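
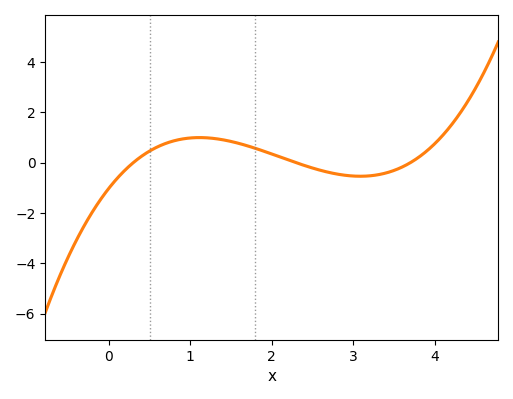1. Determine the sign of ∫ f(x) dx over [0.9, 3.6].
positive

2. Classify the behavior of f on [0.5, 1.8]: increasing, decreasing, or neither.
neither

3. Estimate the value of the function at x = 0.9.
0.941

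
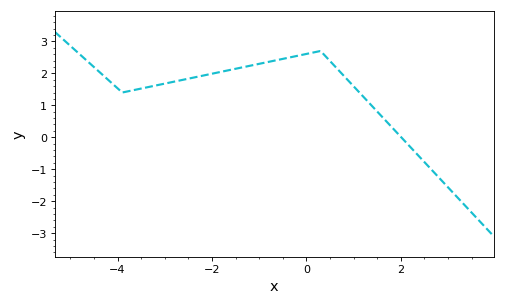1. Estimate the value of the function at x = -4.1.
1.7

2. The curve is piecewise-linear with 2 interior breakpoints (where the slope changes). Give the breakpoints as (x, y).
(-3.9, 1.4); (0.3, 2.7)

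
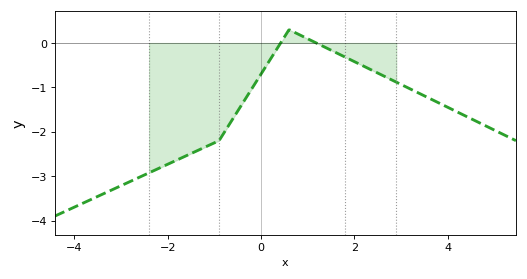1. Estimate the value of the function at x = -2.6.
-3.02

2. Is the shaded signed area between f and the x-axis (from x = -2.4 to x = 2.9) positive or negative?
negative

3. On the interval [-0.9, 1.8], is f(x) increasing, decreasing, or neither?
neither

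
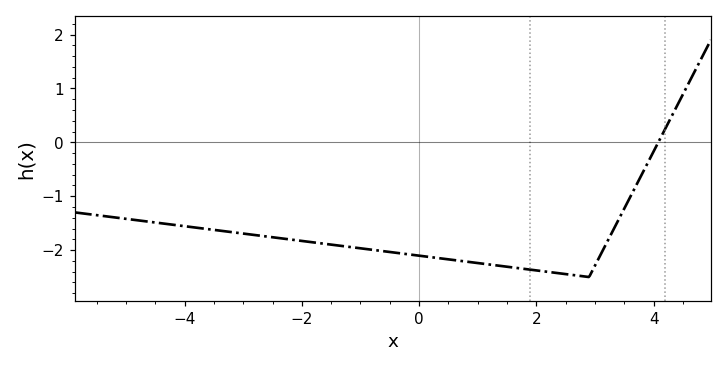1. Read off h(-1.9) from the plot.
-1.84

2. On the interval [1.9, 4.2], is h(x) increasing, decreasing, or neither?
neither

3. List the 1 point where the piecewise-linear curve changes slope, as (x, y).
(2.9, -2.5)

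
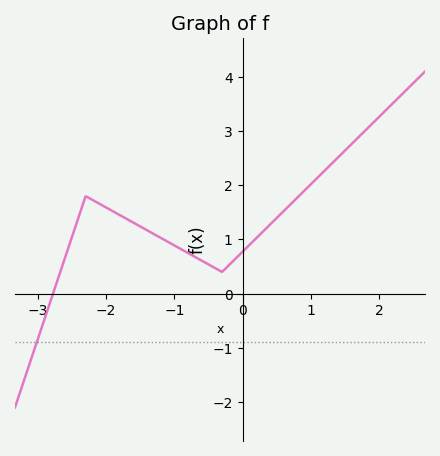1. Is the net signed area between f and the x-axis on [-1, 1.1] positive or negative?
positive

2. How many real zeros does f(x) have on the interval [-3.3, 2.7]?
1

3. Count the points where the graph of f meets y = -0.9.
1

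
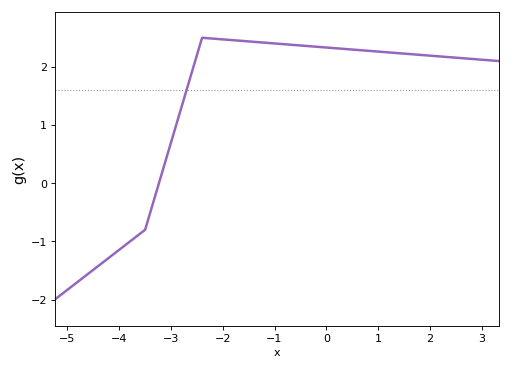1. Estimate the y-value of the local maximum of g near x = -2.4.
2.5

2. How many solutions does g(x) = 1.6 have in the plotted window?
1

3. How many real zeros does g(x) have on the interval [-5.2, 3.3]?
1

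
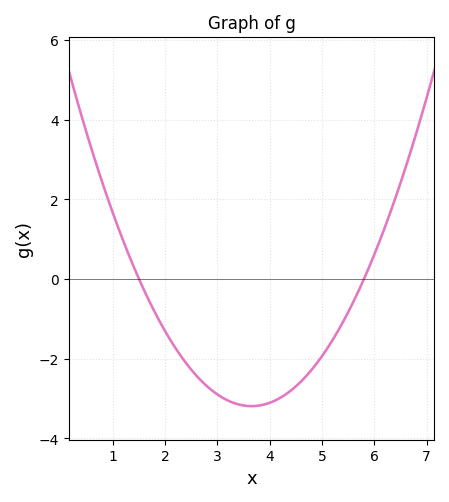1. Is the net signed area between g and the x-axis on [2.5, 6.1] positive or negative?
negative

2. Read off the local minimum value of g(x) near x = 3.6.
-3.2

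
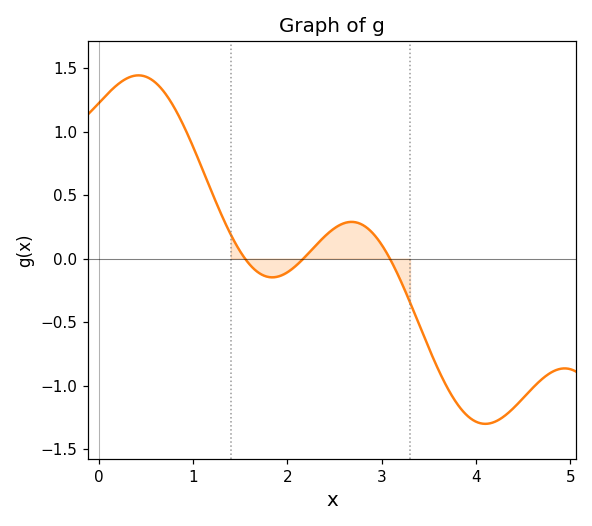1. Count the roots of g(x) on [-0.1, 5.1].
3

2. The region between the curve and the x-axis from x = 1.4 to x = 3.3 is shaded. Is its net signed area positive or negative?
positive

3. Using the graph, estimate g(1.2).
0.5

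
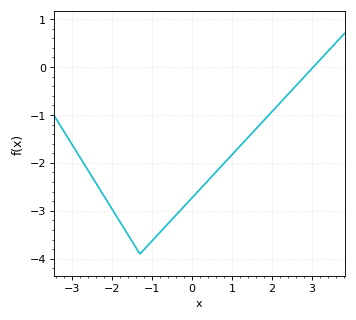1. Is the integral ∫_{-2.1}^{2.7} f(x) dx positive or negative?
negative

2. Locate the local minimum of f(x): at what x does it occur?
-1.3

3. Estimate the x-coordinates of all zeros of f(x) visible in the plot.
3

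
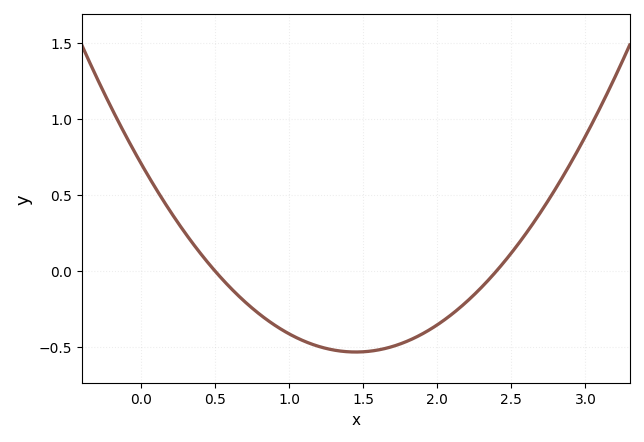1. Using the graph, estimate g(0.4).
0.1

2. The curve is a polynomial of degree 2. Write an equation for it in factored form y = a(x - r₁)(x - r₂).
y = 0.59(x - 0.5)(x - 2.4)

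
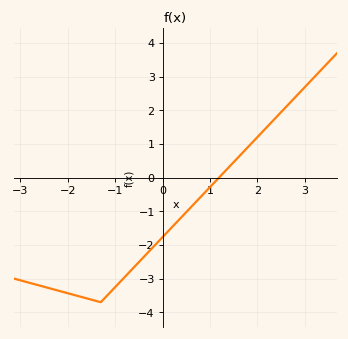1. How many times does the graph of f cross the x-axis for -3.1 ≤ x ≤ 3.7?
1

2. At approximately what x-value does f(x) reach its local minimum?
-1.3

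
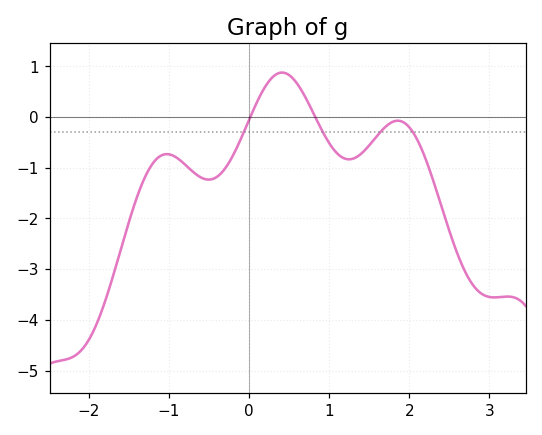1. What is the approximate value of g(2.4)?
-1.8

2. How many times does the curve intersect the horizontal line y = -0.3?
4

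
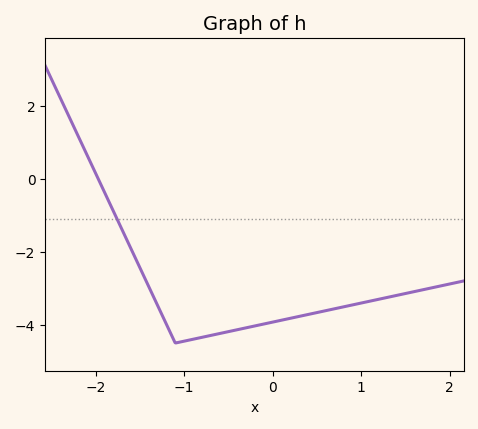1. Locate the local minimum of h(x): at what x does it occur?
-1.1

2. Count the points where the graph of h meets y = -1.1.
1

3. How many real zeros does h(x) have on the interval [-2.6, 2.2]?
1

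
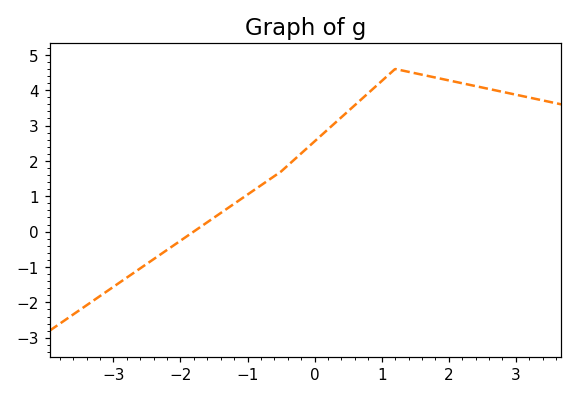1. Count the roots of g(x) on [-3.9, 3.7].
1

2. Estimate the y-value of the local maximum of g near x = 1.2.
4.6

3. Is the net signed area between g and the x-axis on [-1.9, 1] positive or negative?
positive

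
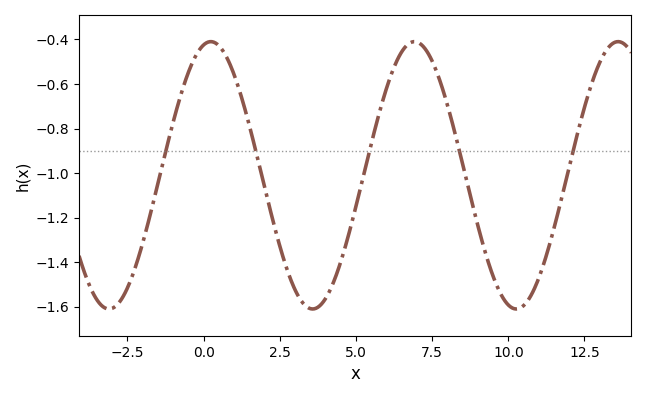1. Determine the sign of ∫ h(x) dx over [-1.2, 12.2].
negative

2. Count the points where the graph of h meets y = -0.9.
5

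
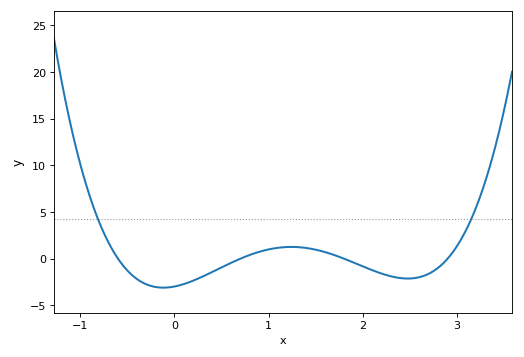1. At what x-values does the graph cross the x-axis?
-0.6, 0.7, 1.8, 2.9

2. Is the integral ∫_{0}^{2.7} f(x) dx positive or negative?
negative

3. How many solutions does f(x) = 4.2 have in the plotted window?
2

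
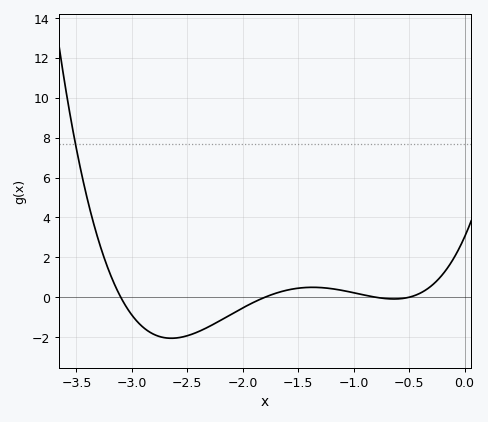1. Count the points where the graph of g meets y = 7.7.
1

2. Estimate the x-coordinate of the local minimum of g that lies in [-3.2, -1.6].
-2.64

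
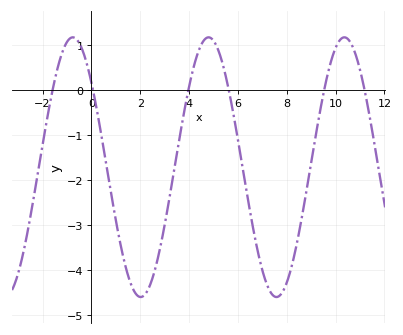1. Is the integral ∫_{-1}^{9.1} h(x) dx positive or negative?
negative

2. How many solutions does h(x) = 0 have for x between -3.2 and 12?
6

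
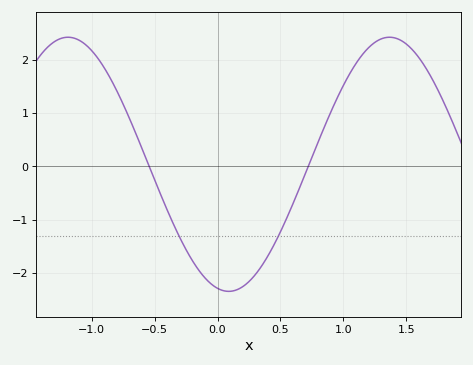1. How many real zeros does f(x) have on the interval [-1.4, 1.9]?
2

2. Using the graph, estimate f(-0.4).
-0.8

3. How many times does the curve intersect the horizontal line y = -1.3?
2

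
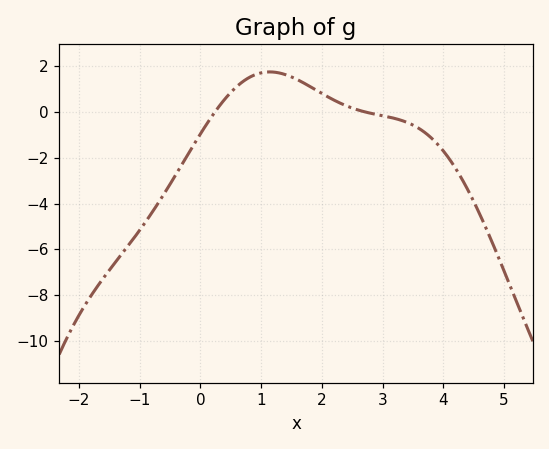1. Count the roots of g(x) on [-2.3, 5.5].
2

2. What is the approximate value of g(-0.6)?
-3.58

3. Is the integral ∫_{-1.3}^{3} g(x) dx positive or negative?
negative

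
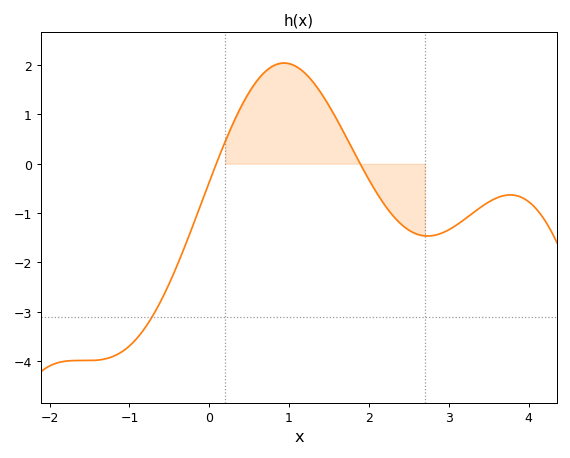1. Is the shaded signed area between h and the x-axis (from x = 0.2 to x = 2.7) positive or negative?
positive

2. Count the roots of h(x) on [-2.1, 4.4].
2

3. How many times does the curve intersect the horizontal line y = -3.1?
1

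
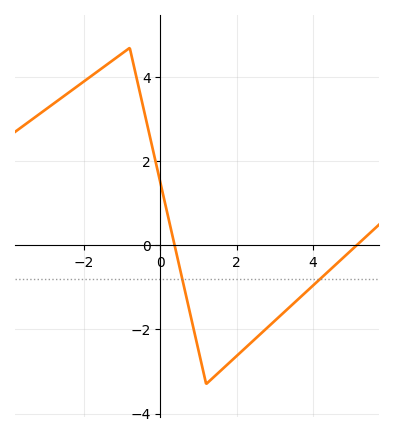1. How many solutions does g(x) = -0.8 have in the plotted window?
2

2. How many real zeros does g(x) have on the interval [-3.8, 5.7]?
2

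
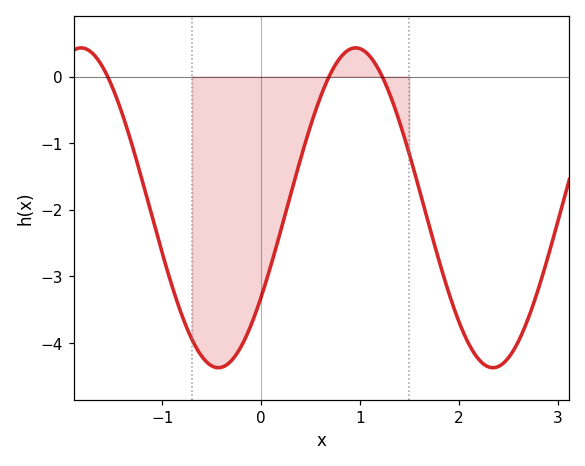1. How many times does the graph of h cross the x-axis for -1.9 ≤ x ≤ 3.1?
3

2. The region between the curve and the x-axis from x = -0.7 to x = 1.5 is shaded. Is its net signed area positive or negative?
negative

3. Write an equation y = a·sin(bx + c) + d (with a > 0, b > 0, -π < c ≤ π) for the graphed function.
y = 2.4sin(2.3x - 0.59) - 1.97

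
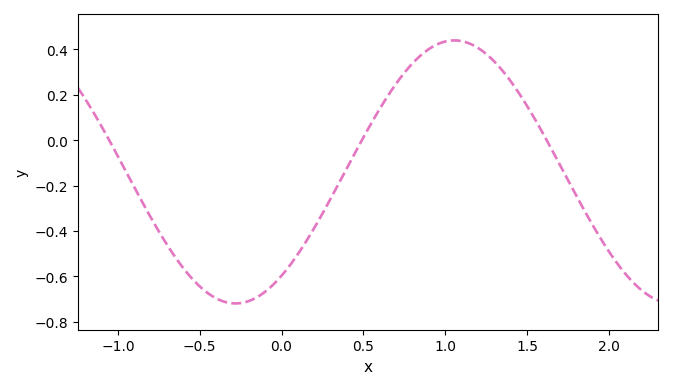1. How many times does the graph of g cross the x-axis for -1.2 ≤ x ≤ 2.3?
3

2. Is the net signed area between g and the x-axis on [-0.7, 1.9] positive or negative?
negative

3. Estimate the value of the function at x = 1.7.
-0.1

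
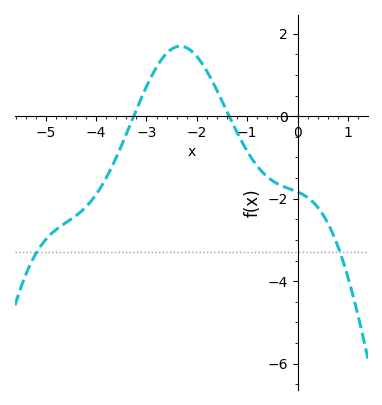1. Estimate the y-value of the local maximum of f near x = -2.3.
1.6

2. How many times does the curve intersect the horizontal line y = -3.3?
2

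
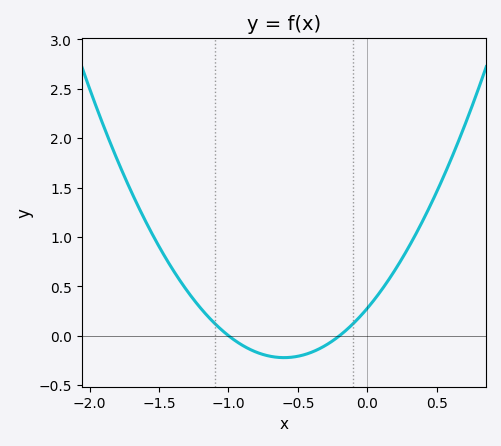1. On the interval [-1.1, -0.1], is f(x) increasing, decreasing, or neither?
neither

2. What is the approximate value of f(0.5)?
1.45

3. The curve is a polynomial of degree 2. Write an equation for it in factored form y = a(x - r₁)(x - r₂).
y = 1.39(x + 1)(x + 0.2)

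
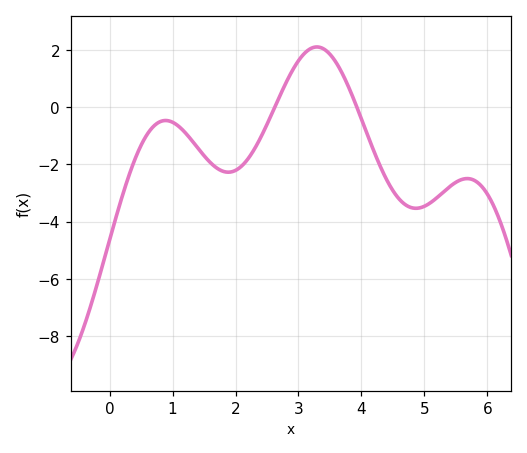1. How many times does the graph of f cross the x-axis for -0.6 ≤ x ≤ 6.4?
2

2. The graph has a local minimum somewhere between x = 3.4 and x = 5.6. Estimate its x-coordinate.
4.87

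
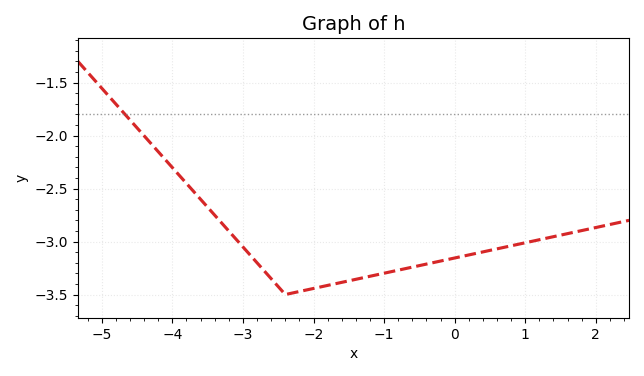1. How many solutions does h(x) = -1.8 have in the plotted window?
1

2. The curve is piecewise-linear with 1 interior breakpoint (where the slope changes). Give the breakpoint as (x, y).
(-2.4, -3.5)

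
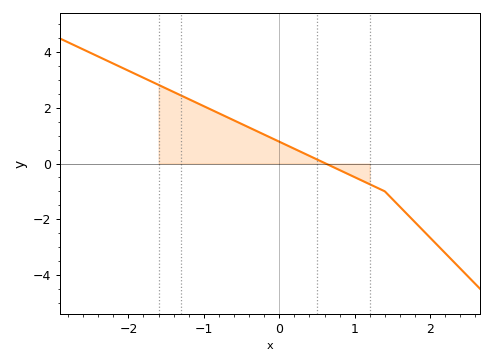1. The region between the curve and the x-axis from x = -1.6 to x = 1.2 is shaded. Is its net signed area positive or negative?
positive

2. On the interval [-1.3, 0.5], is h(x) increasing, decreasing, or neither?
decreasing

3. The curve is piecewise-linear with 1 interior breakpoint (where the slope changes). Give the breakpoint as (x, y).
(1.4, -1)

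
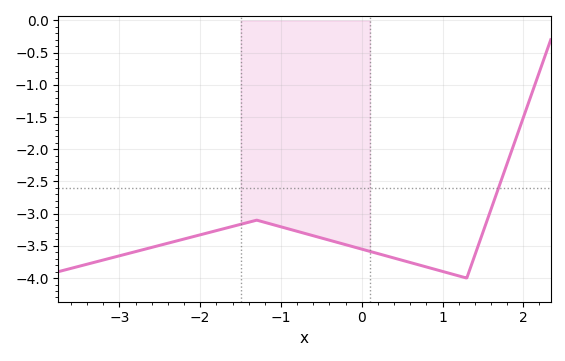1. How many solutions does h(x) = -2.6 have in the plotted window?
1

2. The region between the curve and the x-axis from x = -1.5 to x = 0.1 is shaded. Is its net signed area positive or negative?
negative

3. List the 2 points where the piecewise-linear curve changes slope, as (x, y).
(-1.3, -3.1); (1.3, -4)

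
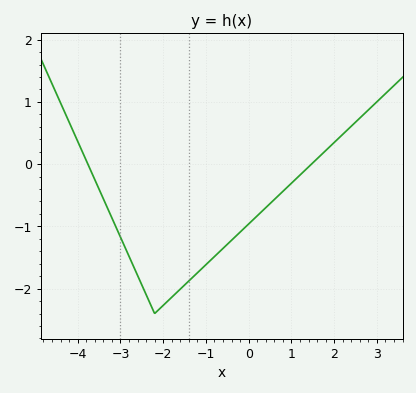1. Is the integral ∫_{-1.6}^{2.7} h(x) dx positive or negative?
negative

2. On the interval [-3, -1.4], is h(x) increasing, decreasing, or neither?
neither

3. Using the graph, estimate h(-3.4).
-0.6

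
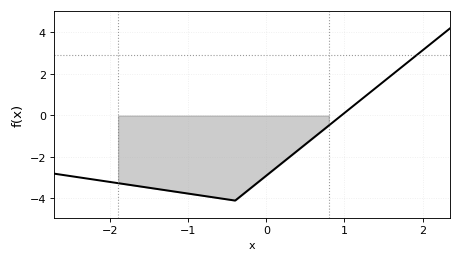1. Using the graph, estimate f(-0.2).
-3.4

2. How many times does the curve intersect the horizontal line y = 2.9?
1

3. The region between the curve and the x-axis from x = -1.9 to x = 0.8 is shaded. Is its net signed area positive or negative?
negative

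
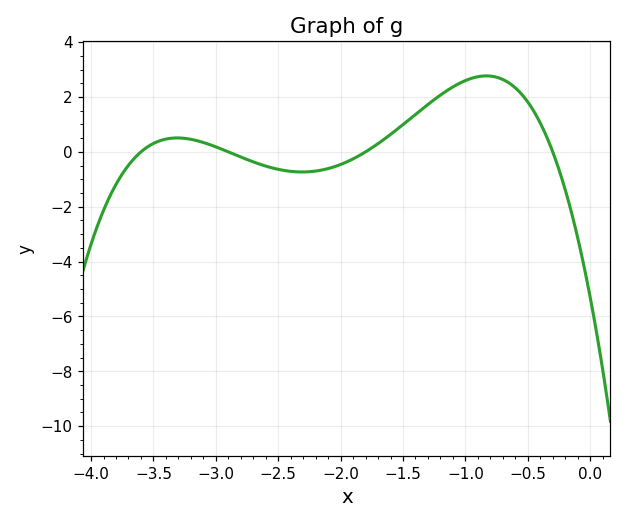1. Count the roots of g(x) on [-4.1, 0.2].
4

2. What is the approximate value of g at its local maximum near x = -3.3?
0.6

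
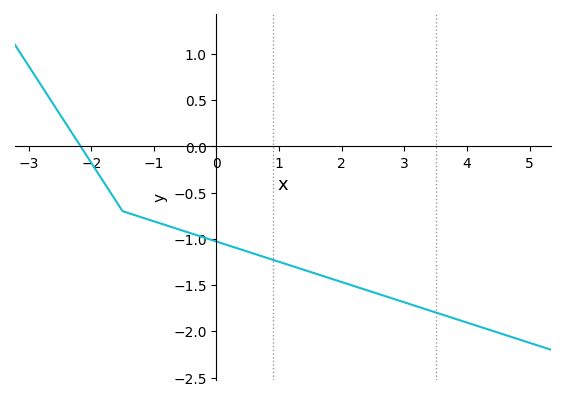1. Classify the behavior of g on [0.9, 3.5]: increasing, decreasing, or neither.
decreasing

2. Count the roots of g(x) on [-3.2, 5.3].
1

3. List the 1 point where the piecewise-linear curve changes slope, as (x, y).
(-1.5, -0.7)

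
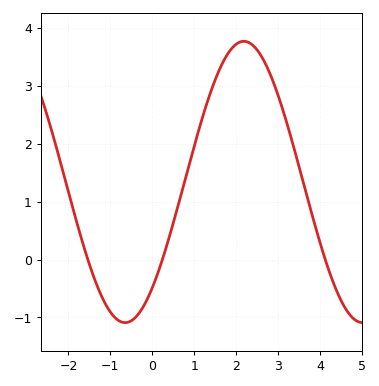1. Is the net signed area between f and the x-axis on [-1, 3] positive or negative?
positive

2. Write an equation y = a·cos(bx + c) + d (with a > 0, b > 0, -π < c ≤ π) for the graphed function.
y = 2.43cos(1.1x - 2.4) + 1.34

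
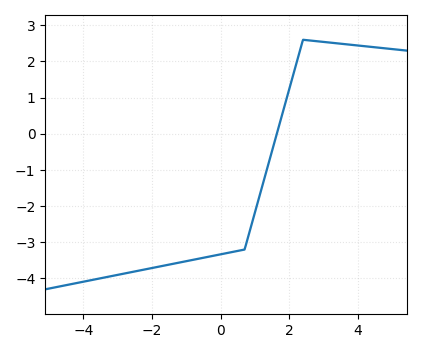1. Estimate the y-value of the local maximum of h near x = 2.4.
2.6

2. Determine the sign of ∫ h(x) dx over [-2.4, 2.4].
negative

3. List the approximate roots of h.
1.6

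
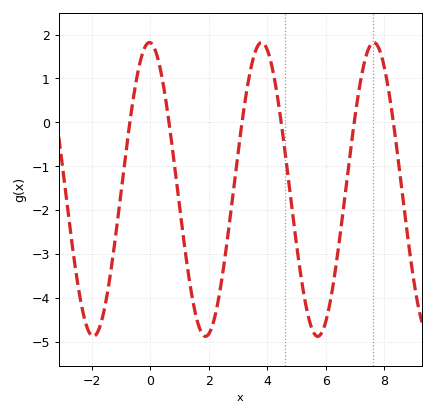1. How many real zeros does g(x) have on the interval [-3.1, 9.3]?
6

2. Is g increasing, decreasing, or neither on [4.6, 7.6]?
neither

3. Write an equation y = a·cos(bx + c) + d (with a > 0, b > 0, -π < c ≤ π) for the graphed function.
y = 3.35cos(1.6x + 0.04) - 1.53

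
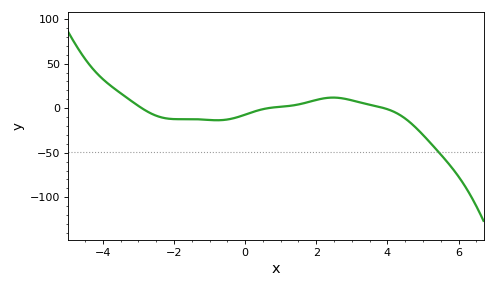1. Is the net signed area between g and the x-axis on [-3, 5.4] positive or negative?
negative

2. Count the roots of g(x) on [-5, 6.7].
3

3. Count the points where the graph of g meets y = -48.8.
1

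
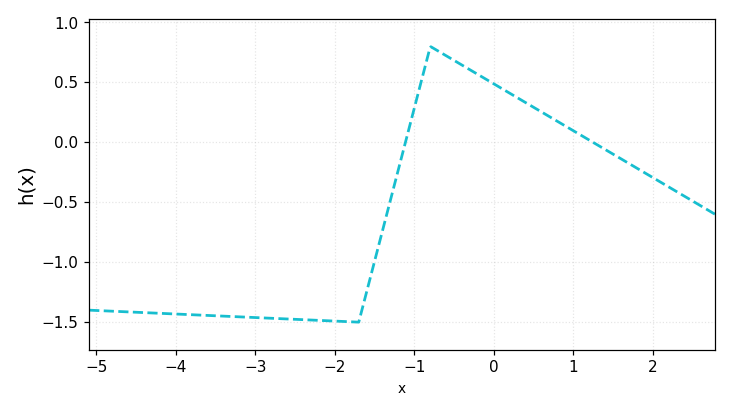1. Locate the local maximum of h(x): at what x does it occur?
-0.797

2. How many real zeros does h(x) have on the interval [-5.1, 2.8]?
2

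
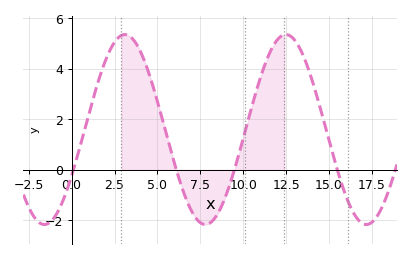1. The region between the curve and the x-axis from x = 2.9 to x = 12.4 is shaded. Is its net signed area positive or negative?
positive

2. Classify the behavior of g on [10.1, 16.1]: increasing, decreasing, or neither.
neither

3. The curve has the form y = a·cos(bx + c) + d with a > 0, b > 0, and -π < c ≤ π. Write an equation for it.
y = 3.76cos(0.67x - 2.1) + 1.59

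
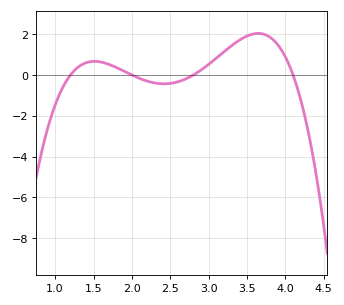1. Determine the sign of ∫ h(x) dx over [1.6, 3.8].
positive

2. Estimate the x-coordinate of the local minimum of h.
2.42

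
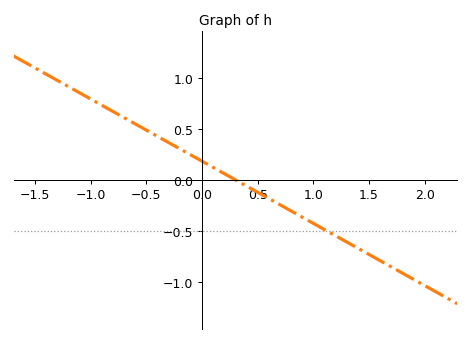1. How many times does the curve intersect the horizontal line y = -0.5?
1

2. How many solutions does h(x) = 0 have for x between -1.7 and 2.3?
1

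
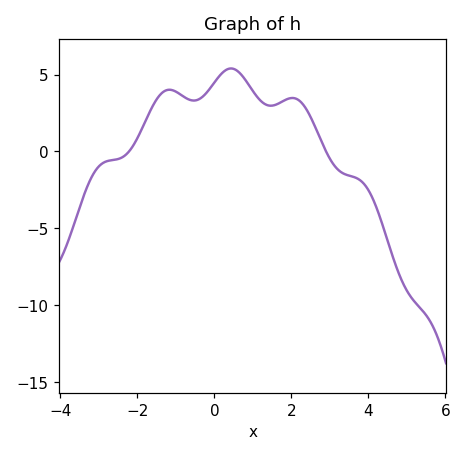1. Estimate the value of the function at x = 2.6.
1.5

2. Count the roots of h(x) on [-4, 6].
2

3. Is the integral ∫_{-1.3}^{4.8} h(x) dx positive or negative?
positive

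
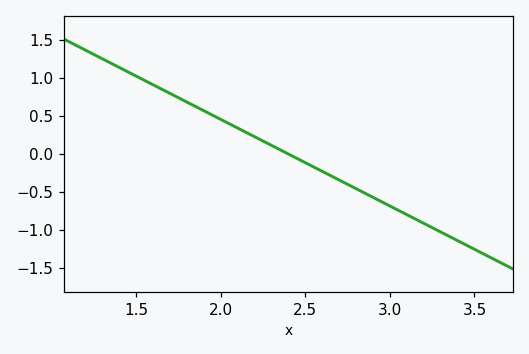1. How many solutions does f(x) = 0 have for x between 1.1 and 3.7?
1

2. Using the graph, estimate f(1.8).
0.7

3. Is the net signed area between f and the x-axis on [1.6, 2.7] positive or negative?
positive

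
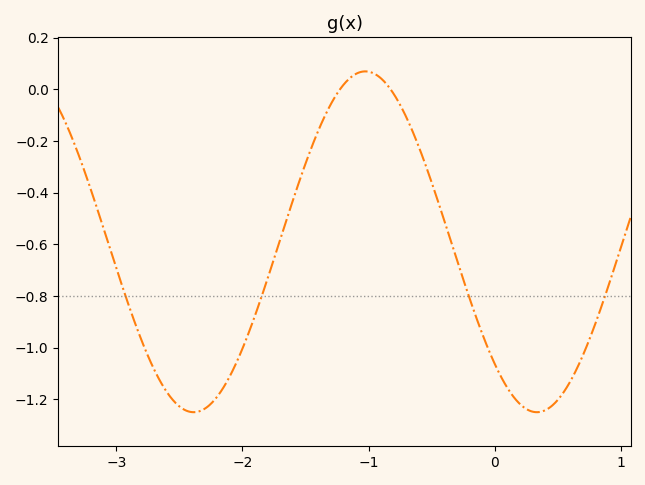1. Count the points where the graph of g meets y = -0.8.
4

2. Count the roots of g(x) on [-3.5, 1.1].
2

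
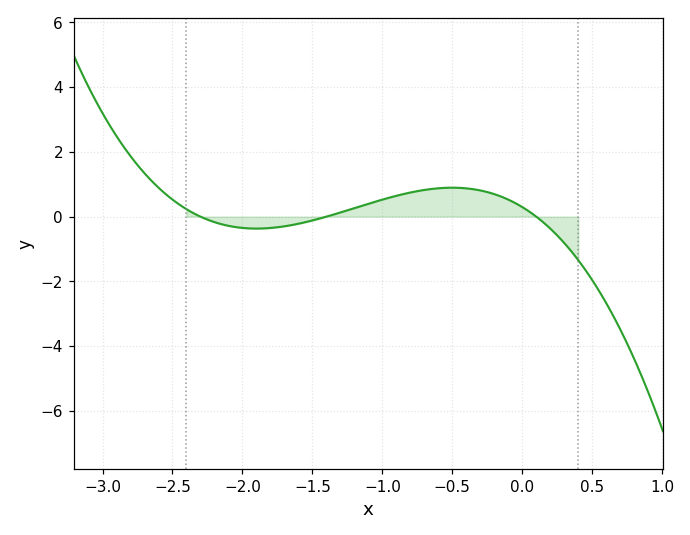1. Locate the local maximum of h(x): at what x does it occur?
-0.5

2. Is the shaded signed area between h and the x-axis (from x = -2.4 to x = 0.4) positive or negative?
positive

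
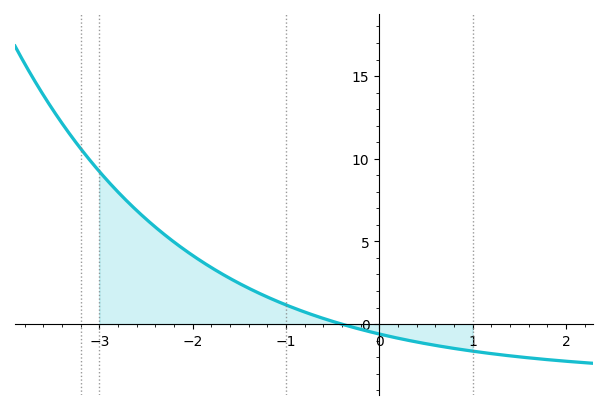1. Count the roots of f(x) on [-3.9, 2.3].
1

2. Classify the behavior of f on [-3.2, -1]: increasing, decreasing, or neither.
decreasing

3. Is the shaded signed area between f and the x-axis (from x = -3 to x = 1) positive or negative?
positive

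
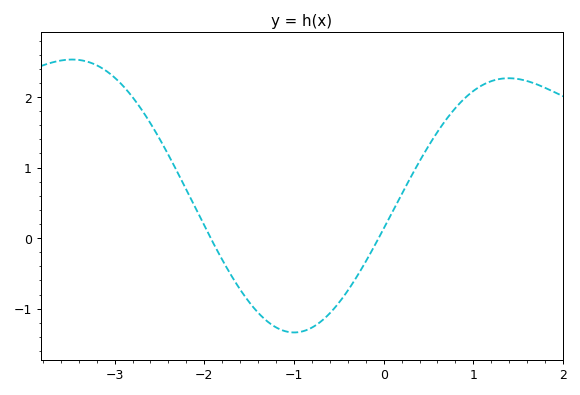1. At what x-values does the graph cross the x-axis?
-1.93, -0.056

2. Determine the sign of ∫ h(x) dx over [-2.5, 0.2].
negative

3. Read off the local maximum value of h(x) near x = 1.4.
2.27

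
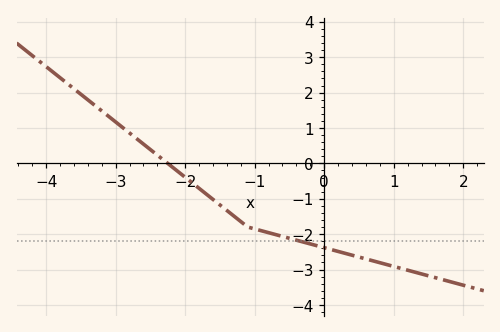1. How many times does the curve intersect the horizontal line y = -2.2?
1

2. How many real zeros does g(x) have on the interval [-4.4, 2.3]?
1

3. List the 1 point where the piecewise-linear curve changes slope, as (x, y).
(-1.1, -1.8)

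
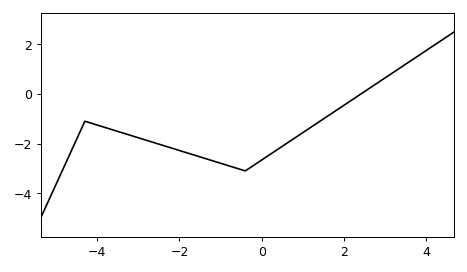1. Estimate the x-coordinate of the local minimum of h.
-0.402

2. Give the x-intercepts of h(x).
2.41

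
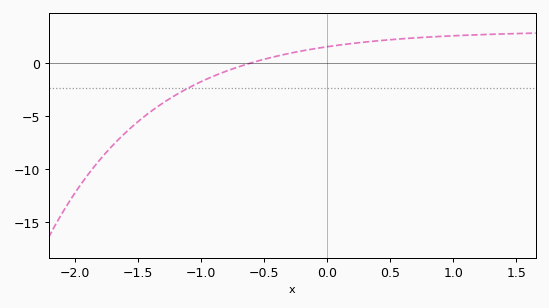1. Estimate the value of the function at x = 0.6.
2.29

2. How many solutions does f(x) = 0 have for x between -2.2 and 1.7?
1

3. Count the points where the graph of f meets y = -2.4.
1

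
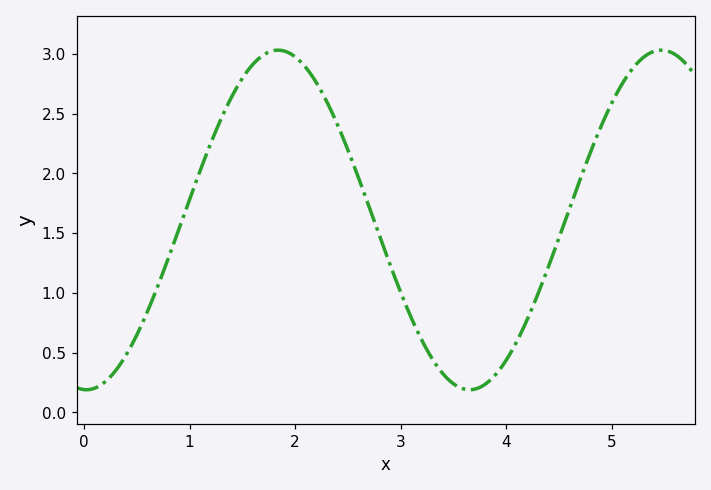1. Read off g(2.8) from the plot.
1.48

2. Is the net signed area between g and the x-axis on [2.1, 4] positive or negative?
positive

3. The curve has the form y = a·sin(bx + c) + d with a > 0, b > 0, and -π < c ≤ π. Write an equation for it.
y = 1.42sin(1.73x - 1.61) + 1.61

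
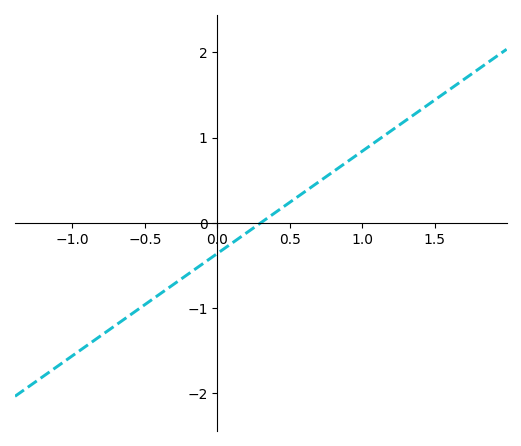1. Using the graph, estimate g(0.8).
0.6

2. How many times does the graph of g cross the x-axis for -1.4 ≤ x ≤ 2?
1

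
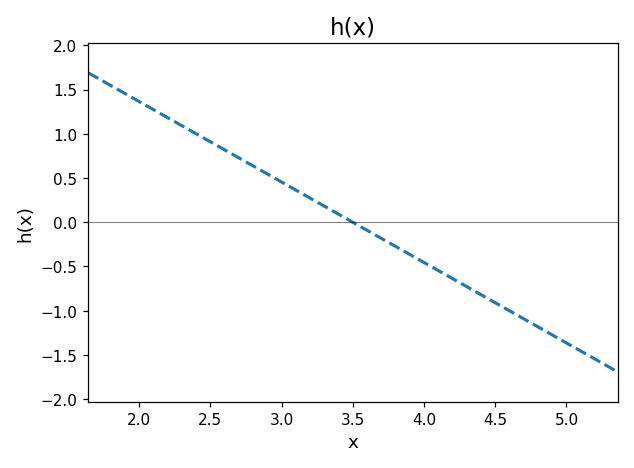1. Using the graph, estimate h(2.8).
0.65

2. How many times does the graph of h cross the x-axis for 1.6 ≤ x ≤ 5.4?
1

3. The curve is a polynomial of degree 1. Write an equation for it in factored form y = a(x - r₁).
y = -0.91(x - 3.5)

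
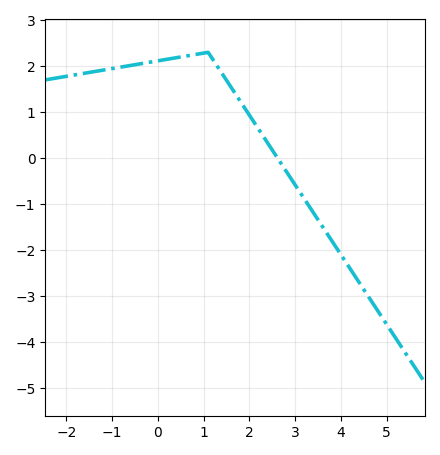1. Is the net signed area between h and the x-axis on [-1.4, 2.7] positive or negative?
positive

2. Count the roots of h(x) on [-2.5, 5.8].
1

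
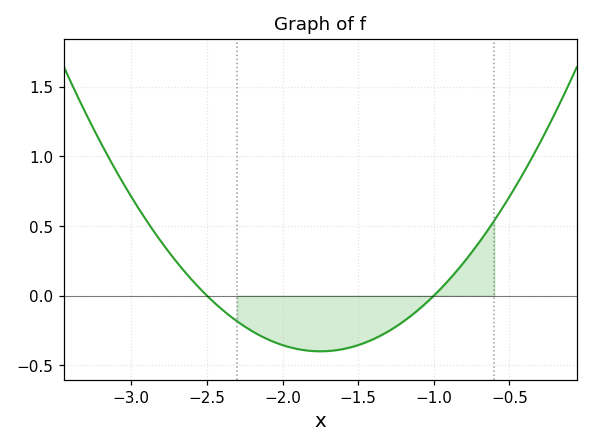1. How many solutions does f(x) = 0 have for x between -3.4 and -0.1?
2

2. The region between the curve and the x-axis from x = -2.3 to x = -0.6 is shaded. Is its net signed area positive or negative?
negative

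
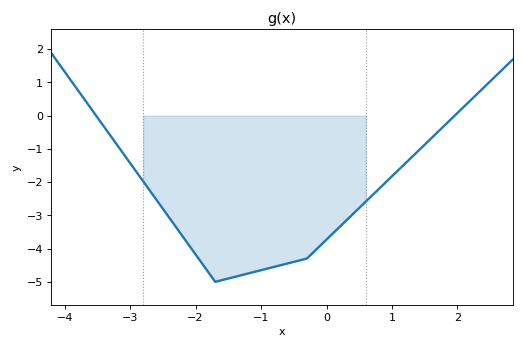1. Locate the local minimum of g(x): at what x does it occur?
-1.7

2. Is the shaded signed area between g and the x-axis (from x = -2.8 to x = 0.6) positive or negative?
negative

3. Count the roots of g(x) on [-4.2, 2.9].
2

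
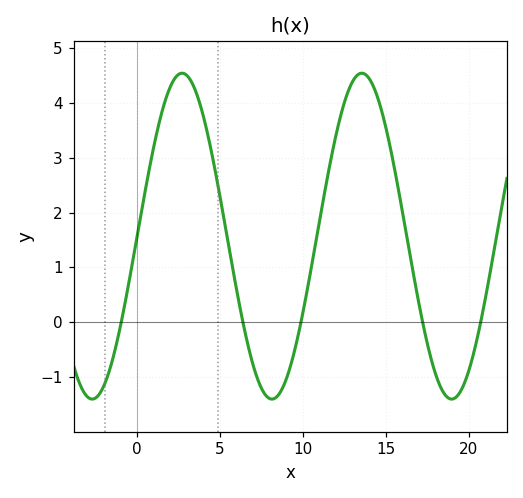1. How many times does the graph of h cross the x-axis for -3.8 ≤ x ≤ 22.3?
5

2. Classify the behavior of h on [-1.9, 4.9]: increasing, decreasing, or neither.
neither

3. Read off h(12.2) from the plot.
3.7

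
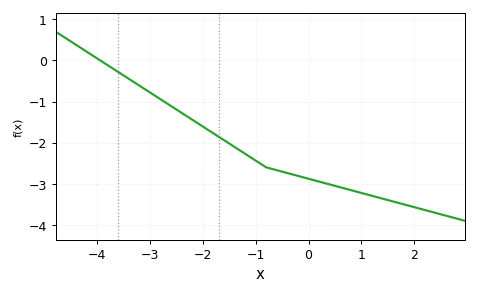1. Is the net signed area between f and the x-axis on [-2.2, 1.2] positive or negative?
negative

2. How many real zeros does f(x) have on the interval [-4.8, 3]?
1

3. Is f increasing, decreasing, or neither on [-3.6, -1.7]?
decreasing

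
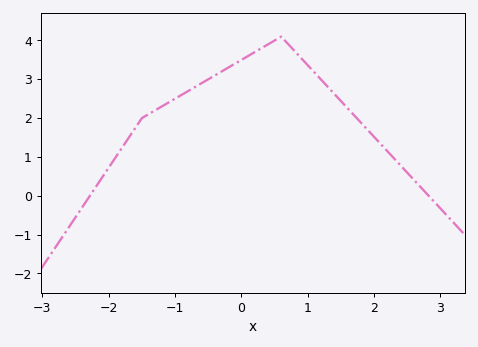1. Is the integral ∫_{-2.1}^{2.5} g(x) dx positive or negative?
positive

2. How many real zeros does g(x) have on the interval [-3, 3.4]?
2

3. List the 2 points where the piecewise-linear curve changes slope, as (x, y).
(-1.5, 2); (0.6, 4.1)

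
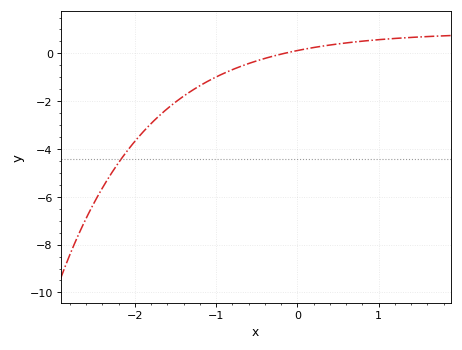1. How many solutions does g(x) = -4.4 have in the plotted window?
1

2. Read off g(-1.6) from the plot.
-2.4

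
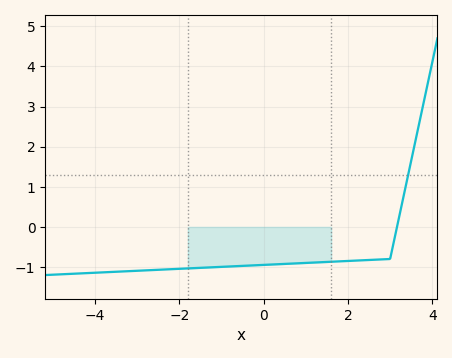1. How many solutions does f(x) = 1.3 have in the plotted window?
1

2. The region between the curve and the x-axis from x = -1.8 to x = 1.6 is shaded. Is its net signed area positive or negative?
negative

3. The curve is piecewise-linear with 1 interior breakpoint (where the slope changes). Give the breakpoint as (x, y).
(3, -0.8)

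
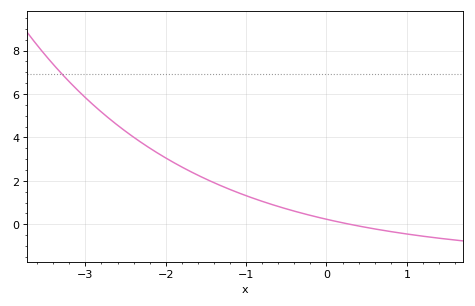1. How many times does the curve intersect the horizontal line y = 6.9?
1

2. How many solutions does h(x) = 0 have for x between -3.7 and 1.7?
1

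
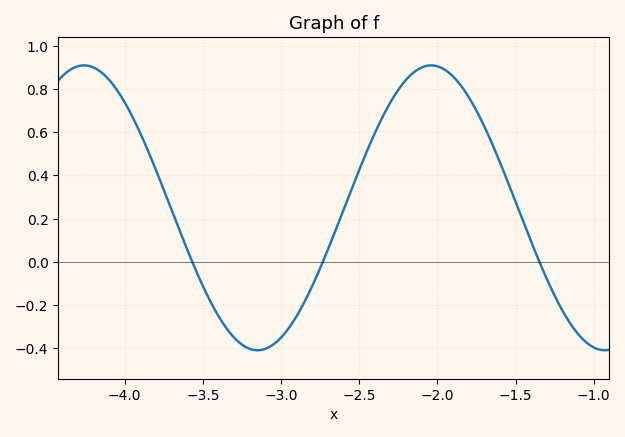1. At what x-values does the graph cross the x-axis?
-3.55, -2.75, -1.35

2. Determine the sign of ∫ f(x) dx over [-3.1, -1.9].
positive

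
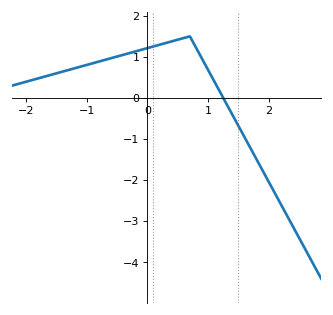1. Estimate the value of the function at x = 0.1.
1.3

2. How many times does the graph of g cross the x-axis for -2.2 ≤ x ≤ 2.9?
1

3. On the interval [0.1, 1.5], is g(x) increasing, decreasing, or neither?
neither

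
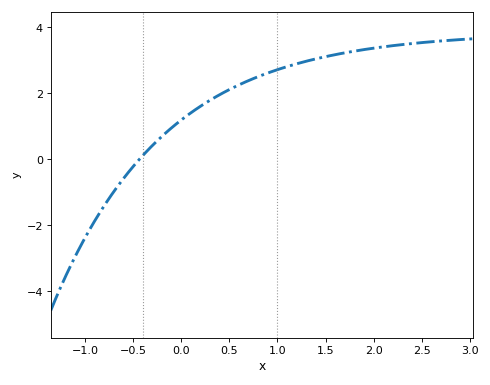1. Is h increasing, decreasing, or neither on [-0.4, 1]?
increasing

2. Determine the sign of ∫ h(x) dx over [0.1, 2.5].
positive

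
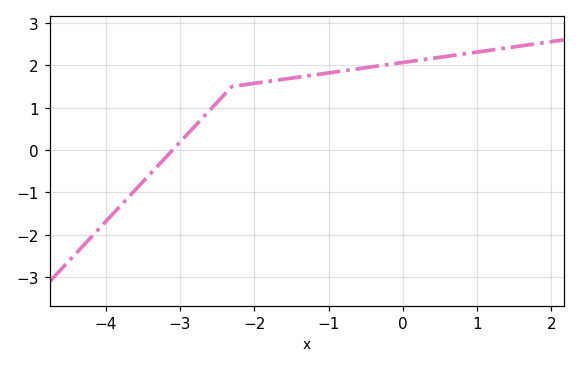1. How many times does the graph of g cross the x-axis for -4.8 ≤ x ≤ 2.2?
1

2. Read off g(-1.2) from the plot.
1.8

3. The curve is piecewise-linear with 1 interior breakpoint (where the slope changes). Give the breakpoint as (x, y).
(-2.3, 1.5)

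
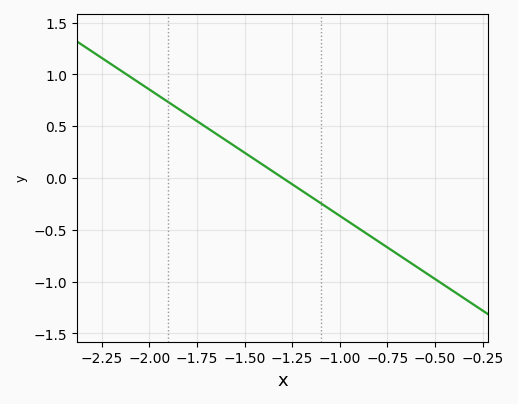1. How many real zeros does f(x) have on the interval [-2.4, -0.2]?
1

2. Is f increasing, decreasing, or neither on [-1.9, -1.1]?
decreasing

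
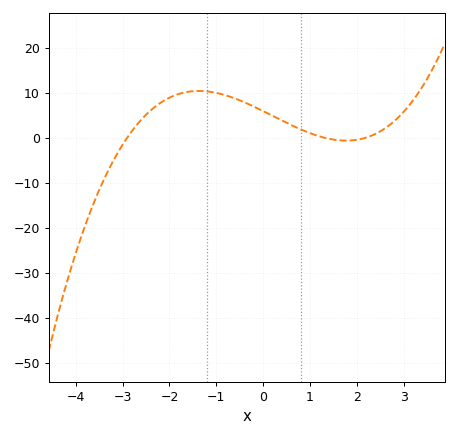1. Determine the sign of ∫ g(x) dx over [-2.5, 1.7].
positive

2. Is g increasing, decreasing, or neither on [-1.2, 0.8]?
decreasing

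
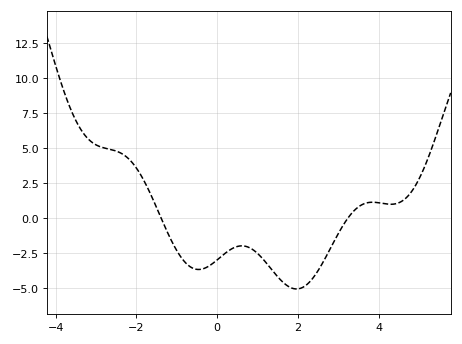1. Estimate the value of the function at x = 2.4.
-4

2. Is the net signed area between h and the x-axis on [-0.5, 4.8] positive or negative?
negative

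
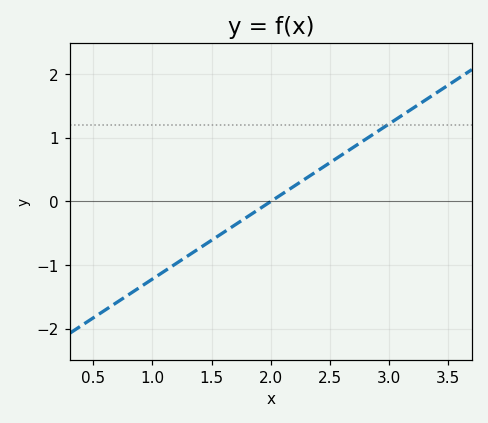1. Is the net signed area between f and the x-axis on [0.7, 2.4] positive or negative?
negative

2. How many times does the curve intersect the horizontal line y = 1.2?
1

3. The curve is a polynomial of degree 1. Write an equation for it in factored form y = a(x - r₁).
y = 1.22(x - 2)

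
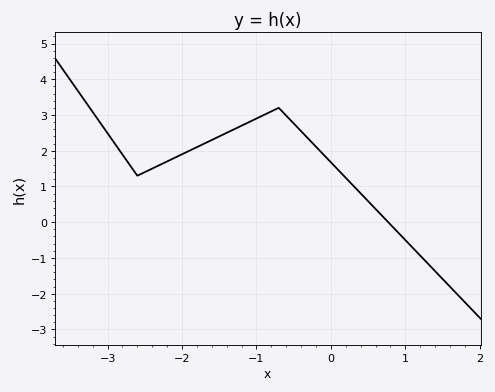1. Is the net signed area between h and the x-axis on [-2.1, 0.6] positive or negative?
positive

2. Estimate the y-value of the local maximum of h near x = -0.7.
3.2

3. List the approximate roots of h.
0.8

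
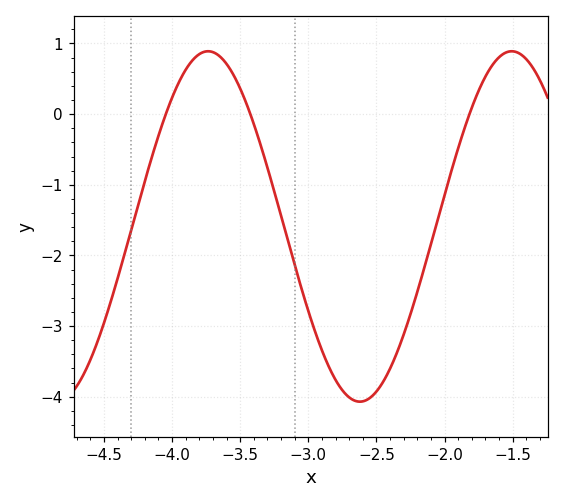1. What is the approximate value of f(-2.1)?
-1.84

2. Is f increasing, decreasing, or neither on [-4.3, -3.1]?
neither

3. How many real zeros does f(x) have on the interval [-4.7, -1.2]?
3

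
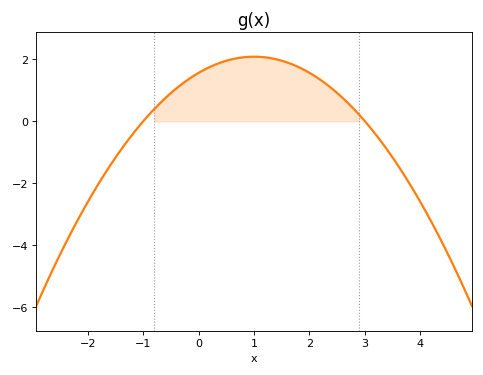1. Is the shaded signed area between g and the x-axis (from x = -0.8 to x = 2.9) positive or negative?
positive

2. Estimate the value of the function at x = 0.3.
1.8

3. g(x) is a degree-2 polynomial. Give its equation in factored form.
y = -0.52(x + 1)(x - 3)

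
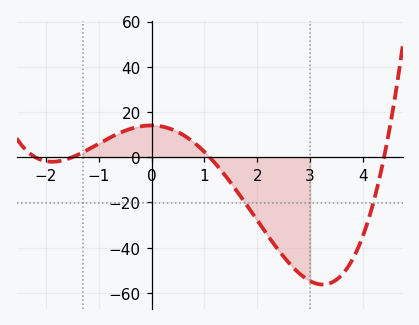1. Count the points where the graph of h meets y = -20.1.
2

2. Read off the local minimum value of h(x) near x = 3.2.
-56.3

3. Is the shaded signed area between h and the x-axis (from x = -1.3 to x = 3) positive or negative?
negative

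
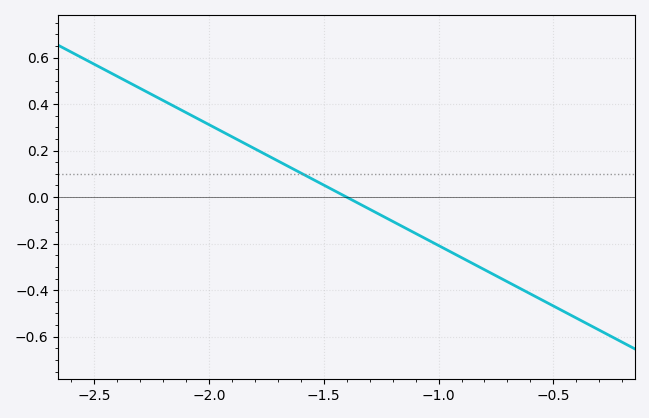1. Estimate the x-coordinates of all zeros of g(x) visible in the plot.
-1.4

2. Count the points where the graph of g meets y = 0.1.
1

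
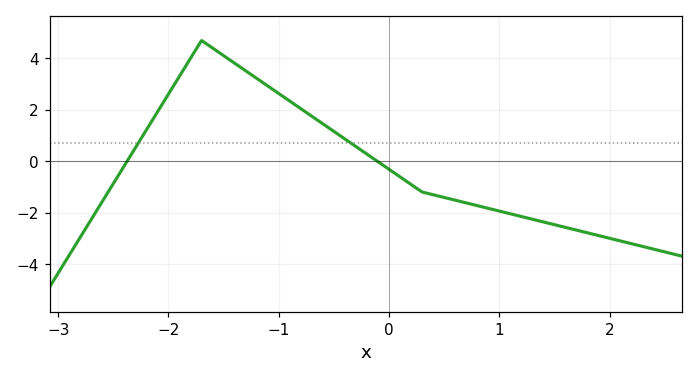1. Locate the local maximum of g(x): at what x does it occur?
-1.7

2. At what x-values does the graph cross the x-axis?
-2.37, -0.107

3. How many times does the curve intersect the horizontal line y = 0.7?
2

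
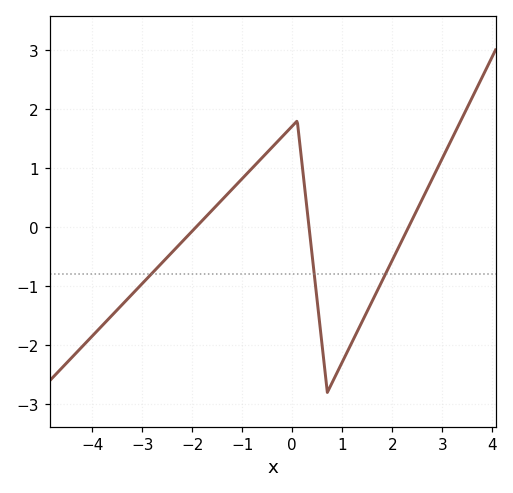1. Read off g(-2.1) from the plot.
-0.156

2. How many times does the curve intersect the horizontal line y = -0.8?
3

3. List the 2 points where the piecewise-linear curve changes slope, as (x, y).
(0.1, 1.8); (0.7, -2.8)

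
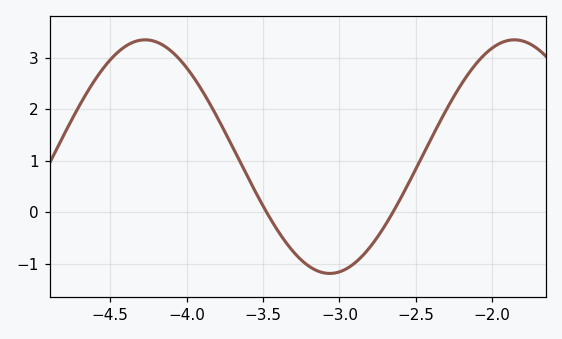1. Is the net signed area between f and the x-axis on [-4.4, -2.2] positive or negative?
positive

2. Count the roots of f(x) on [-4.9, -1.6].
2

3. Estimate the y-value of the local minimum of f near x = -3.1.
-1.19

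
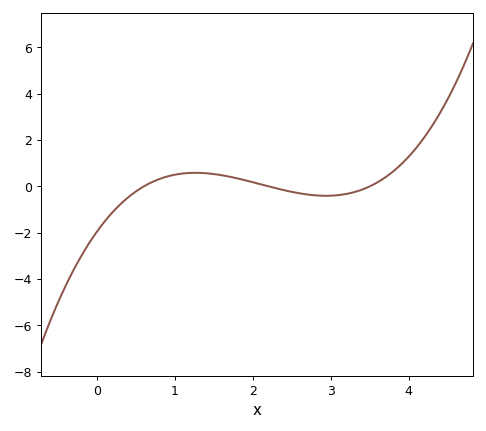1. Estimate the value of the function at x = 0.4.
-0.4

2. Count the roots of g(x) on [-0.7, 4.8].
3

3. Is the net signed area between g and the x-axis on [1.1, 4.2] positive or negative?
positive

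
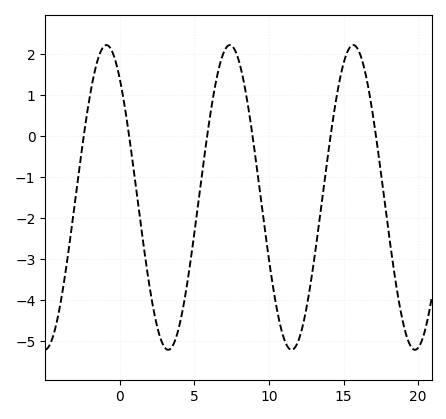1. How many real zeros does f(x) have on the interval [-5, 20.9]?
6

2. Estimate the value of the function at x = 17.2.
-0.1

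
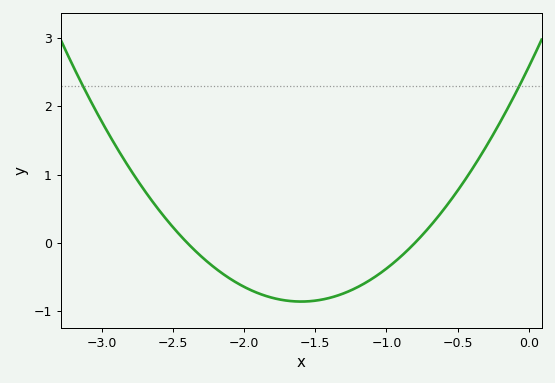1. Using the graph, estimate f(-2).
-0.643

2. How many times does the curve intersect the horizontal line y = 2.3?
2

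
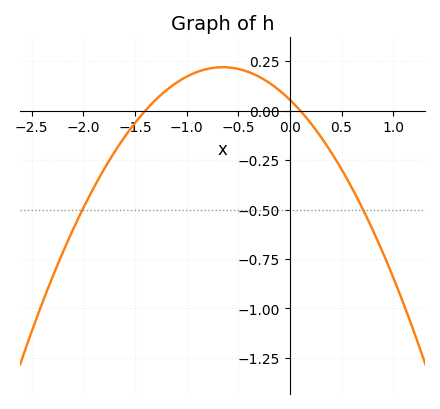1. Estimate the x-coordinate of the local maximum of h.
-0.65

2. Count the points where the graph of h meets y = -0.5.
2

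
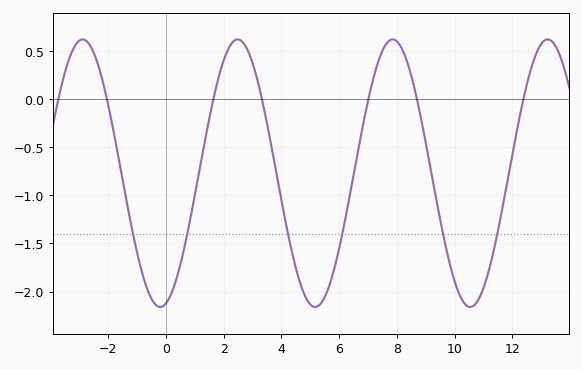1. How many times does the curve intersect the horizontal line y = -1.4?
6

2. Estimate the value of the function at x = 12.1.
-0.424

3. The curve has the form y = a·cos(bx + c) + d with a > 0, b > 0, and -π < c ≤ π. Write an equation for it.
y = 1.39cos(1.17x - 2.91) - 0.77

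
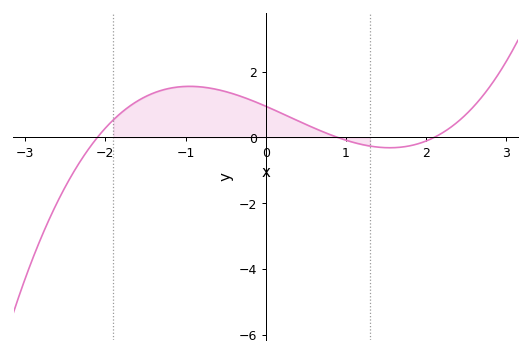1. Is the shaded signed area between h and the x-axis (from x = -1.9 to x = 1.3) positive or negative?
positive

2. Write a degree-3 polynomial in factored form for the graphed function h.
y = 0.24(x + 2.1)(x - 0.9)(x - 2.1)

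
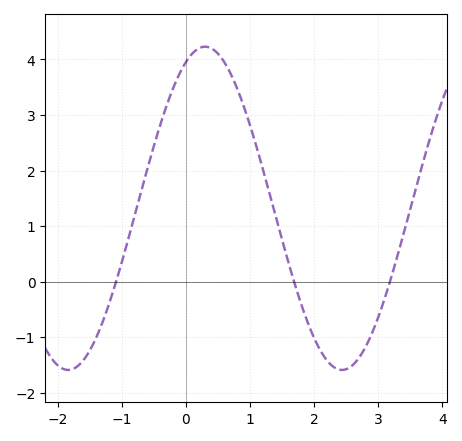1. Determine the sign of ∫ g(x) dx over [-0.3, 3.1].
positive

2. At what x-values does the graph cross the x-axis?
-1.09, 1.69, 3.18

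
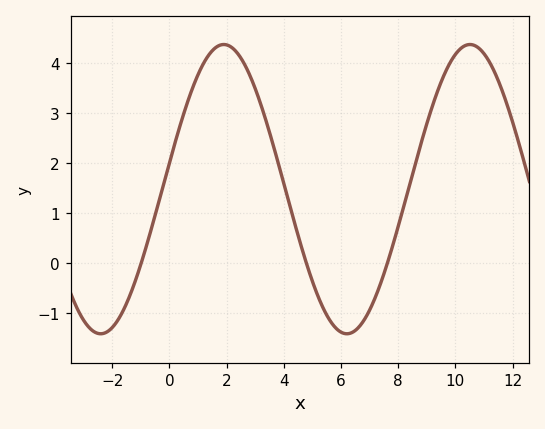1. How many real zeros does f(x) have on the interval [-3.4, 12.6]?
3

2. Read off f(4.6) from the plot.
0.356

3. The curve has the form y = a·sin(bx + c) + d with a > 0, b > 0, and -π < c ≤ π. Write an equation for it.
y = 2.9sin(0.73x + 0.182) + 1.48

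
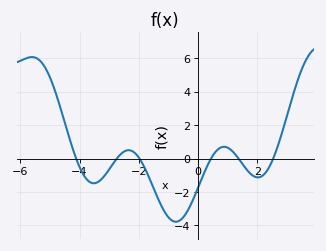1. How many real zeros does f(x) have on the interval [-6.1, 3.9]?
6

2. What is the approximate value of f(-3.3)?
-1.4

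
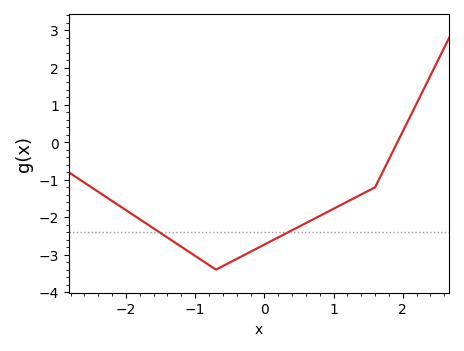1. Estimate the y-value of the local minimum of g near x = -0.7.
-3.4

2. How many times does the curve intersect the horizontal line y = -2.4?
2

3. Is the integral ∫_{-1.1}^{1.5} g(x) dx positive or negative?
negative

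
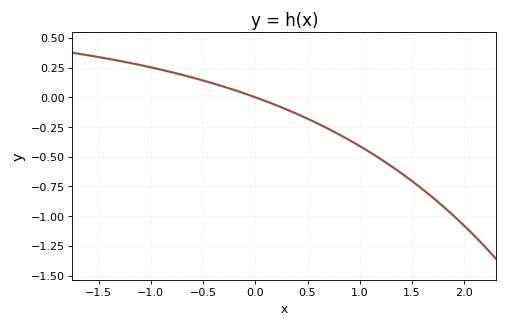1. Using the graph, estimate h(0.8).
-0.32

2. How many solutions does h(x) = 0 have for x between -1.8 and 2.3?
1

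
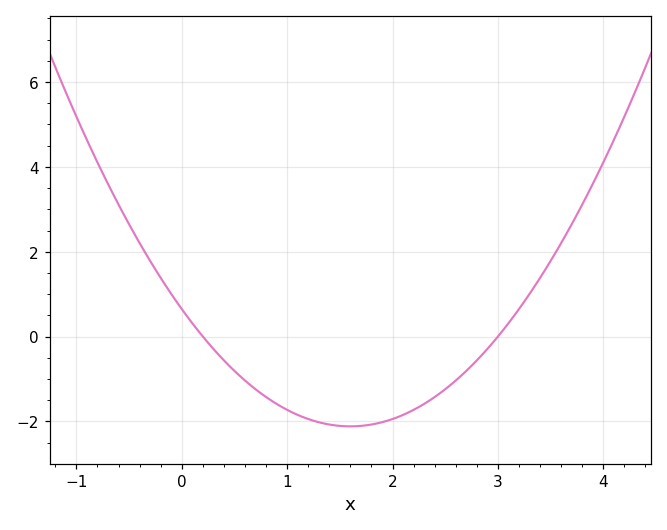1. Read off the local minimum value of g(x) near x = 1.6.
-2.12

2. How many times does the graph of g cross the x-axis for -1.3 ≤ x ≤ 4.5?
2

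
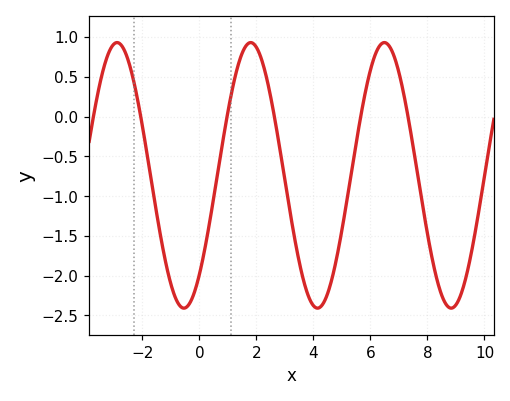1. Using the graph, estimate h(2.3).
0.55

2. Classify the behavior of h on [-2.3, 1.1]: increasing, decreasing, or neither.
neither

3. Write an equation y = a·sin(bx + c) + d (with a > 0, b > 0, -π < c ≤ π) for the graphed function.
y = 1.67sin(1.3x - 0.84) - 0.74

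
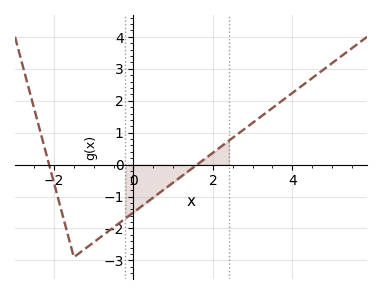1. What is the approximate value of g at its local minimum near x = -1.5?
-2.9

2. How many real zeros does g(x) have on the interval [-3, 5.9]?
2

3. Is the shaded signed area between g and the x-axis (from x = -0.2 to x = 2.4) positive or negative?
negative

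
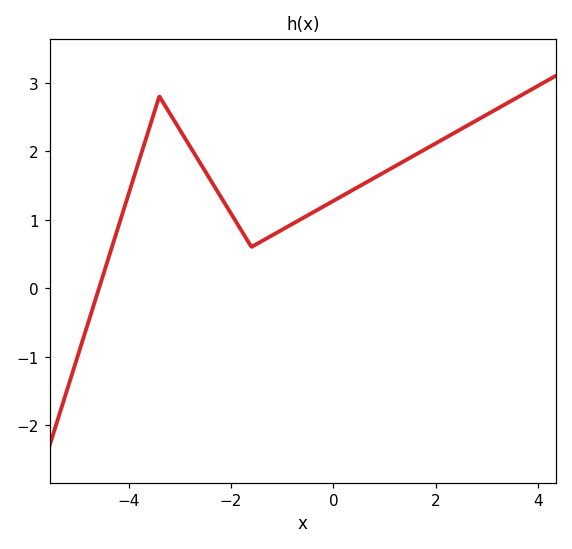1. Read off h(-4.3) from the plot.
0.7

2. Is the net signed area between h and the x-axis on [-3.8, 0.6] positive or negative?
positive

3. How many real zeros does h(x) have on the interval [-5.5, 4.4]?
1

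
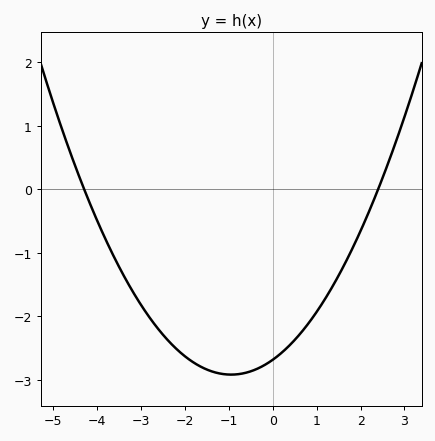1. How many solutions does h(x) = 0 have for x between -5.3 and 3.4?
2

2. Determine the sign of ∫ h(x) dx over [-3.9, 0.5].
negative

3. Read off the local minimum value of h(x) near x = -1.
-2.92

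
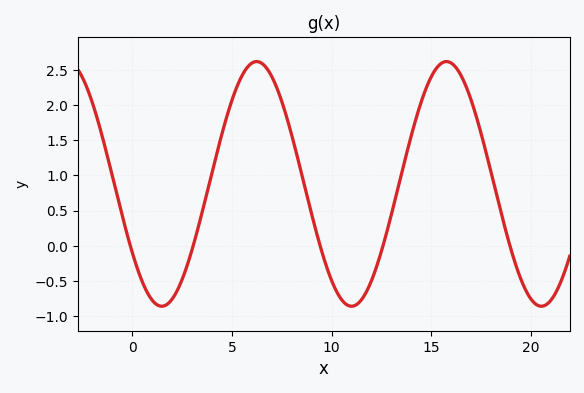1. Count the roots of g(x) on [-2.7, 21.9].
5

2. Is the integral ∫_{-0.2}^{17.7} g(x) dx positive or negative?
positive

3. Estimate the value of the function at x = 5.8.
2.55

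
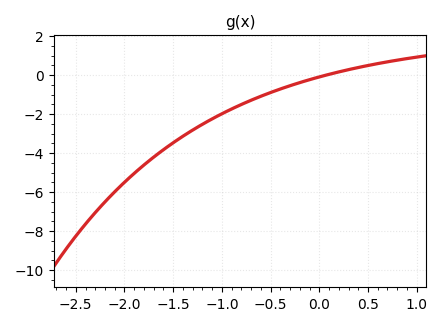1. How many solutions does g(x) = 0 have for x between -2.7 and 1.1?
1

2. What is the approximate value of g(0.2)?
0.167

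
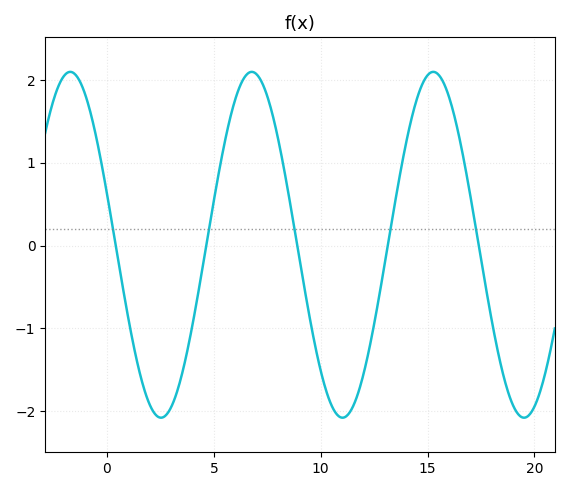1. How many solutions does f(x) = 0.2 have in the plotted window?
5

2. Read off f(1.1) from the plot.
-1.02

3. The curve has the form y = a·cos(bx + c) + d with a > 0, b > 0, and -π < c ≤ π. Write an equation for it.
y = 2.09cos(0.74x + 1.27) + 0.01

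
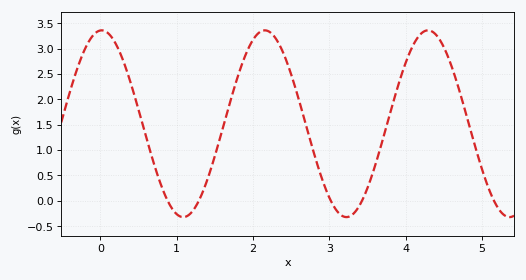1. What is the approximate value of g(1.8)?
2.45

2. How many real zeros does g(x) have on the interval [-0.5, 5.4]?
5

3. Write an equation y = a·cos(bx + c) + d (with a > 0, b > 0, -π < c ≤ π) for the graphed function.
y = 1.84cos(2.94x - 0.05) + 1.52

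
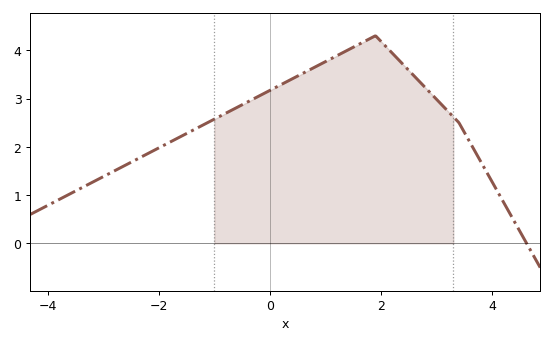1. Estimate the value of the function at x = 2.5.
3.58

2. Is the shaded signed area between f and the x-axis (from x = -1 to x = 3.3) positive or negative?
positive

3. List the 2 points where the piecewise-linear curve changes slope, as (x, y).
(1.9, 4.3); (3.4, 2.5)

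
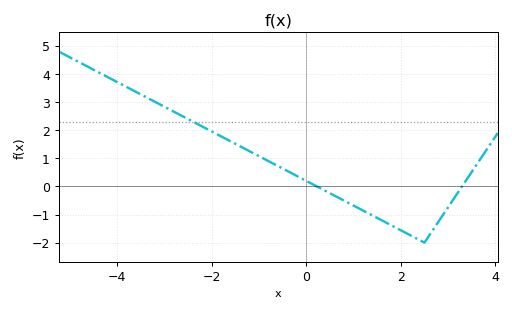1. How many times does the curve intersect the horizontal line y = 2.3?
1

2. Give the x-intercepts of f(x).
0.2, 3.2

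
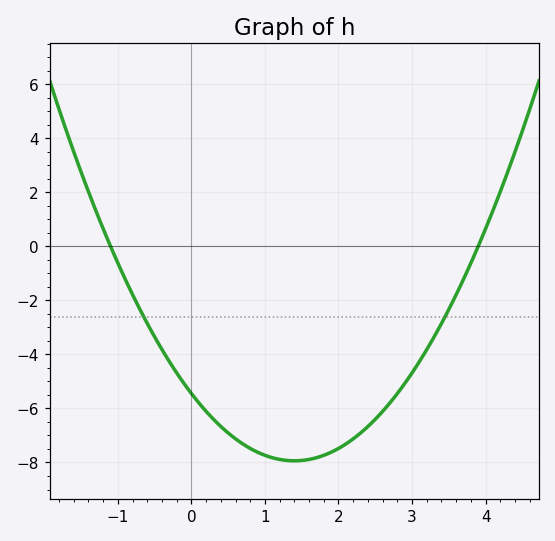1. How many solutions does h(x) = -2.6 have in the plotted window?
2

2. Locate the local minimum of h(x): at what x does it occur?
1.4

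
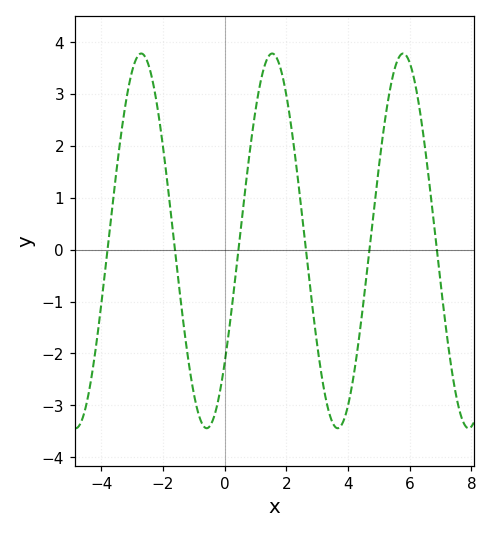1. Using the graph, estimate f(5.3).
2.89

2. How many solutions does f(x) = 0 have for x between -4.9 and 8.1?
6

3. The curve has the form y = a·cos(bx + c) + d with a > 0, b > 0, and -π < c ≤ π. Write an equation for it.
y = 3.61cos(1.48x - 2.28) + 0.17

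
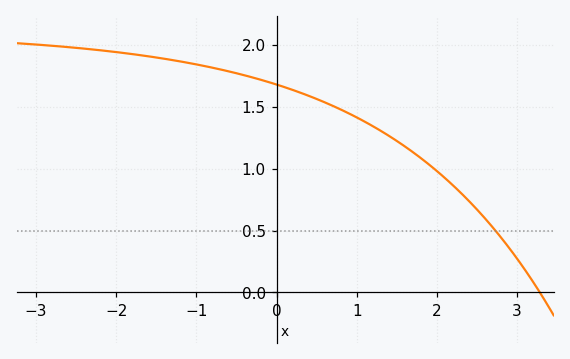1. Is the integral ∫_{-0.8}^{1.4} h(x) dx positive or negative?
positive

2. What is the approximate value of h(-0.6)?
1.79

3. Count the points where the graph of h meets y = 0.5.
1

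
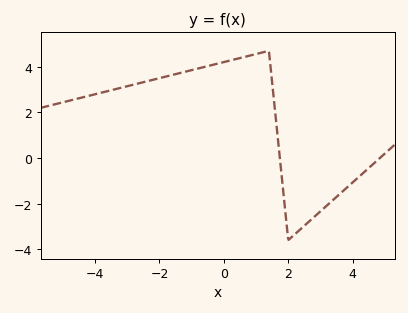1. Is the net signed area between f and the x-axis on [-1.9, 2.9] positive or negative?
positive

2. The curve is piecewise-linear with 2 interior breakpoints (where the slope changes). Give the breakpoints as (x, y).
(1.4, 4.7); (2, -3.6)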